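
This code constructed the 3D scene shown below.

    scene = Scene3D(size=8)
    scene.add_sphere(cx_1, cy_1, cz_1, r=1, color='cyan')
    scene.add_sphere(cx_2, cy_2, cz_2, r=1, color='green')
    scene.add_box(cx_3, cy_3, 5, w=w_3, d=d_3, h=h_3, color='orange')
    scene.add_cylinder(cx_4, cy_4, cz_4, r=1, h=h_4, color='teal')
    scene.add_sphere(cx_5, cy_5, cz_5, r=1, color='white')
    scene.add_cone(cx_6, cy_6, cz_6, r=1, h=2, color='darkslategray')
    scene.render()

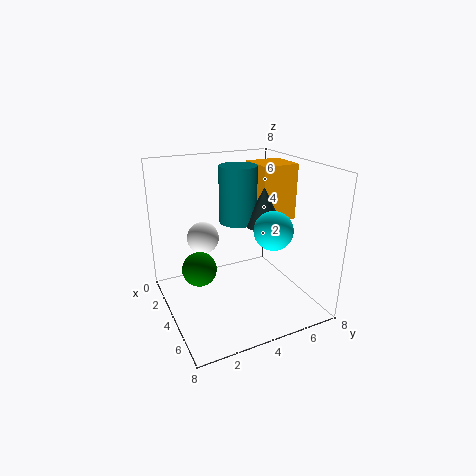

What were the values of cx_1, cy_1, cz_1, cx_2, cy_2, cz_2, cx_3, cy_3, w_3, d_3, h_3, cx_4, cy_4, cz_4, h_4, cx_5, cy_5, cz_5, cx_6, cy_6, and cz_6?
cx_1 = 6, cy_1 = 5, cz_1 = 5, cx_2 = 3, cy_2 = 2, cz_2 = 2, cx_3 = 3, cy_3 = 5, w_3 = 2, d_3 = 2, h_3 = 3, cx_4 = 4, cy_4 = 4, cz_4 = 5, h_4 = 3, cx_5 = 1, cy_5 = 3, cz_5 = 3, cx_6 = 5, cy_6 = 5, cz_6 = 5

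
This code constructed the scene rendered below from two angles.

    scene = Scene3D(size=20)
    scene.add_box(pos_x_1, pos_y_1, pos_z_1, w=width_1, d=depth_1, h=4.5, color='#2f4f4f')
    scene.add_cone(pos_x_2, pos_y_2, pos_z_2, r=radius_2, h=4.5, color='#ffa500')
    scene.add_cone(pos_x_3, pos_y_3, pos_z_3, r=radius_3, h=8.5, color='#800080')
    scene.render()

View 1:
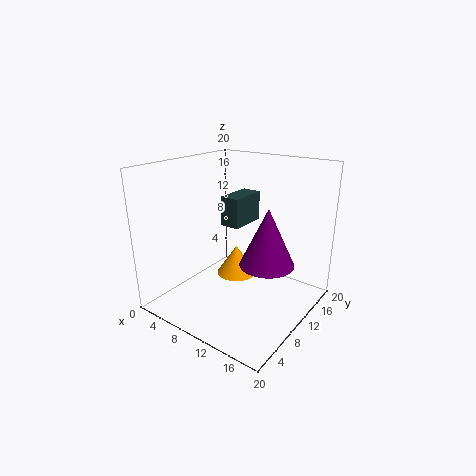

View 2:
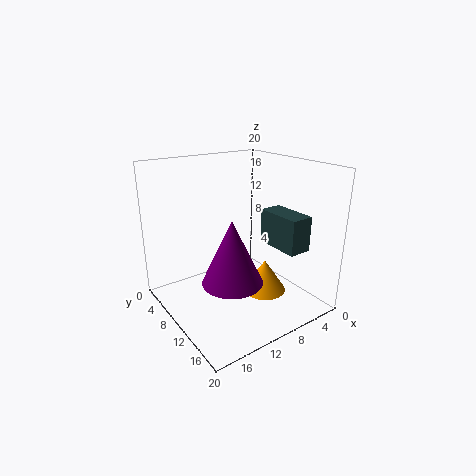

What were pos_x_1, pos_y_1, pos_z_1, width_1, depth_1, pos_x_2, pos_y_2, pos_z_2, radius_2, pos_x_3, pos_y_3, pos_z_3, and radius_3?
pos_x_1 = 5, pos_y_1 = 12.5, pos_z_1 = 10, width_1 = 3, depth_1 = 6, pos_x_2 = 7.5, pos_y_2 = 13, pos_z_2 = 2.5, radius_2 = 3, pos_x_3 = 13, pos_y_3 = 13, pos_z_3 = 5.5, radius_3 = 4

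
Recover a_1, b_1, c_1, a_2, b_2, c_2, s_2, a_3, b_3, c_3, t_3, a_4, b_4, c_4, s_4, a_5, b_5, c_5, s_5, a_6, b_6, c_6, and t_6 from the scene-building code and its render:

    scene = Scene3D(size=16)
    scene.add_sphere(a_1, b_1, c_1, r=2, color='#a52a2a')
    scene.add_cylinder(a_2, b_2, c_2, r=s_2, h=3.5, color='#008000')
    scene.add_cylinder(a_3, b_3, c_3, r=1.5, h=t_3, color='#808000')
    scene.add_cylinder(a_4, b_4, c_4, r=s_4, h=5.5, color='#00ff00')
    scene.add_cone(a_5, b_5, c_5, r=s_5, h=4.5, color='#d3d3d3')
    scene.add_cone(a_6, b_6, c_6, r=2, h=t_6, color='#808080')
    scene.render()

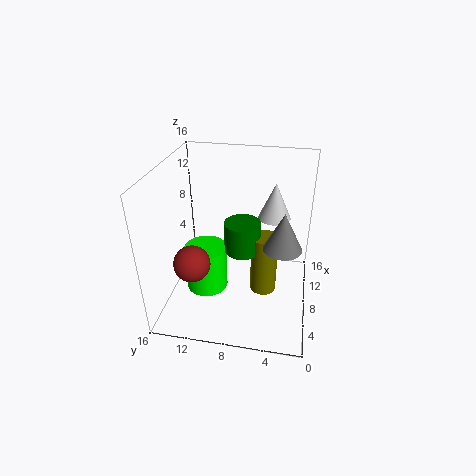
a_1 = 5, b_1 = 12.5, c_1 = 6, a_2 = 8, b_2 = 7.5, c_2 = 6.5, s_2 = 2, a_3 = 8, b_3 = 5, c_3 = 1.5, t_3 = 7, a_4 = 8.5, b_4 = 12, c_4 = 0.5, s_4 = 2.5, a_5 = 13.5, b_5 = 4.5, c_5 = 8, s_5 = 2, a_6 = 6, b_6 = 3, c_6 = 8.5, t_6 = 4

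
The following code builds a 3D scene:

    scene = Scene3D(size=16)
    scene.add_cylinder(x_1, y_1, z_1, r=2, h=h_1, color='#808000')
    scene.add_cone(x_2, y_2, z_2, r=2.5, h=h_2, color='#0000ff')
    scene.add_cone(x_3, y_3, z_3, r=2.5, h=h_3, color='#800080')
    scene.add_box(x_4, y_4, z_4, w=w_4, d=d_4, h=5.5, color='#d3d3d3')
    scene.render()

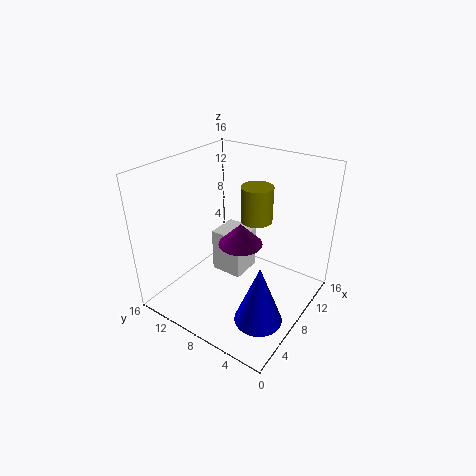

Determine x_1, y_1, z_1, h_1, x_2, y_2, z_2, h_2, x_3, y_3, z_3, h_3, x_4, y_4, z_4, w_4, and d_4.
x_1 = 13.5; y_1 = 9; z_1 = 7.5; h_1 = 4.5; x_2 = 4.5; y_2 = 3; z_2 = 1.5; h_2 = 6.5; x_3 = 8.5; y_3 = 8; z_3 = 7; h_3 = 2.5; x_4 = 9.5; y_4 = 9; z_4 = 1; w_4 = 4; d_4 = 4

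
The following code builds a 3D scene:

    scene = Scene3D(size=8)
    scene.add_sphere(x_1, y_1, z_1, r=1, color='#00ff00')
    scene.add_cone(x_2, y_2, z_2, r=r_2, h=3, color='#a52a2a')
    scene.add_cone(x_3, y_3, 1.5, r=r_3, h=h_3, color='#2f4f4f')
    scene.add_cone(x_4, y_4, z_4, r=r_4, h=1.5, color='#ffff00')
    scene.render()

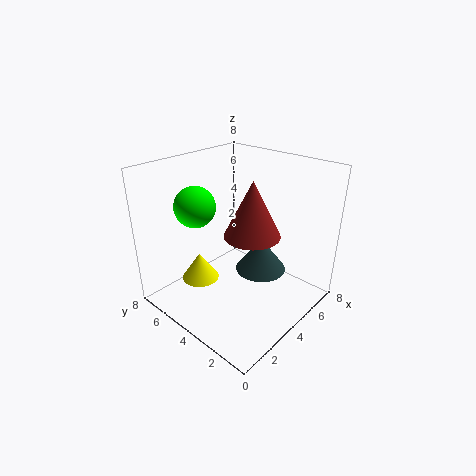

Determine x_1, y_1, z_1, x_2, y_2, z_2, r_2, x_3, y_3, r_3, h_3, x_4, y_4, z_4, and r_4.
x_1 = 1.5; y_1 = 4.5; z_1 = 6.5; x_2 = 4; y_2 = 3; z_2 = 4.5; r_2 = 1.5; x_3 = 5.5; y_3 = 3.5; r_3 = 1.5; h_3 = 2; x_4 = 2; y_4 = 5; z_4 = 2; r_4 = 1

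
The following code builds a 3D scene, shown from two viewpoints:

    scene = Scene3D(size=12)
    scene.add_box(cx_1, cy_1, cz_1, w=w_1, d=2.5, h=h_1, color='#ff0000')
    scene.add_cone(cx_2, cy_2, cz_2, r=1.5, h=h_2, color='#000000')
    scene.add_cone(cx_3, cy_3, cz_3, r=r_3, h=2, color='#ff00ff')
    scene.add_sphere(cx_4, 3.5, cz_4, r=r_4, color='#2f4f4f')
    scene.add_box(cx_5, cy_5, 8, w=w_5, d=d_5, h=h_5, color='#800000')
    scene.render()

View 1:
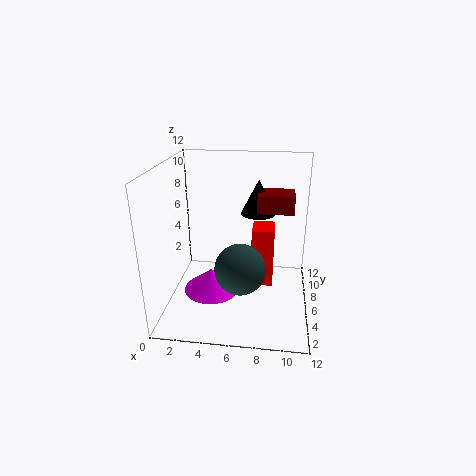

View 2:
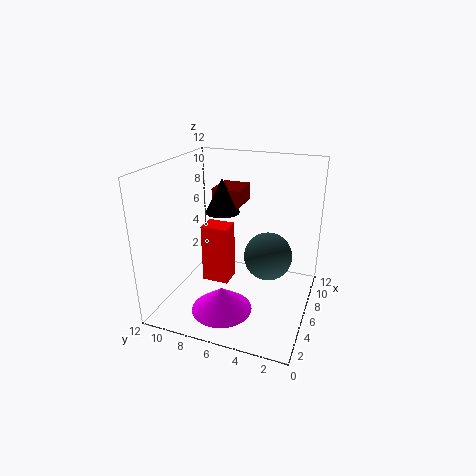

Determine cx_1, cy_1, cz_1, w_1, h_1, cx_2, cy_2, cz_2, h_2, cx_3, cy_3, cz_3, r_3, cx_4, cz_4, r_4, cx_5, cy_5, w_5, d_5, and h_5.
cx_1 = 7; cy_1 = 7.5; cz_1 = 0.5; w_1 = 2; h_1 = 5.5; cx_2 = 7.5; cy_2 = 8; cz_2 = 7.5; h_2 = 3; cx_3 = 3.5; cy_3 = 6.5; cz_3 = 0.5; r_3 = 2.5; cx_4 = 6.5; cz_4 = 4.5; r_4 = 2; cx_5 = 7.5; cy_5 = 6.5; w_5 = 3; d_5 = 2.5; h_5 = 1.5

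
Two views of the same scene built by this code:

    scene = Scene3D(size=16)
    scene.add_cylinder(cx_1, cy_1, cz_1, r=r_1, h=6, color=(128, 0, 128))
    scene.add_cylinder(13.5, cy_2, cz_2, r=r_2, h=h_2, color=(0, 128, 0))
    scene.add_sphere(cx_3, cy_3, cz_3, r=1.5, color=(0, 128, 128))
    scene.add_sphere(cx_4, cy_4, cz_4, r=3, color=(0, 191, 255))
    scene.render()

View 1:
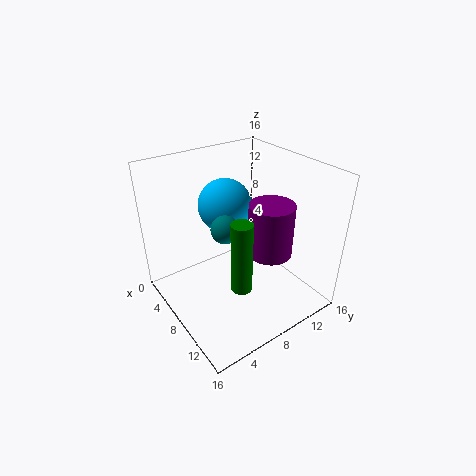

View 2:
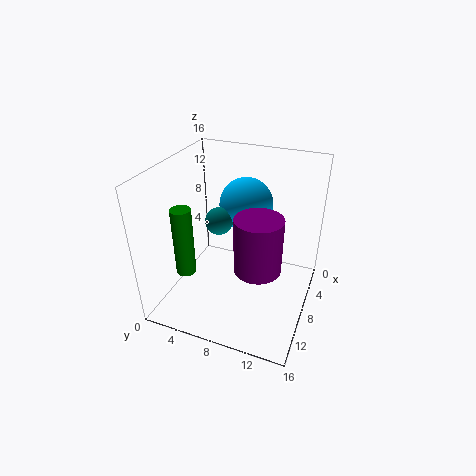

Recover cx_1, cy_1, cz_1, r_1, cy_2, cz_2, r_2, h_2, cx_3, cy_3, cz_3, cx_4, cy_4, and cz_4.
cx_1 = 10; cy_1 = 11; cz_1 = 6; r_1 = 2.5; cy_2 = 4.5; cz_2 = 6.5; r_2 = 1; h_2 = 7; cx_3 = 8.5; cy_3 = 6; cz_3 = 10; cx_4 = 5.5; cy_4 = 8; cz_4 = 11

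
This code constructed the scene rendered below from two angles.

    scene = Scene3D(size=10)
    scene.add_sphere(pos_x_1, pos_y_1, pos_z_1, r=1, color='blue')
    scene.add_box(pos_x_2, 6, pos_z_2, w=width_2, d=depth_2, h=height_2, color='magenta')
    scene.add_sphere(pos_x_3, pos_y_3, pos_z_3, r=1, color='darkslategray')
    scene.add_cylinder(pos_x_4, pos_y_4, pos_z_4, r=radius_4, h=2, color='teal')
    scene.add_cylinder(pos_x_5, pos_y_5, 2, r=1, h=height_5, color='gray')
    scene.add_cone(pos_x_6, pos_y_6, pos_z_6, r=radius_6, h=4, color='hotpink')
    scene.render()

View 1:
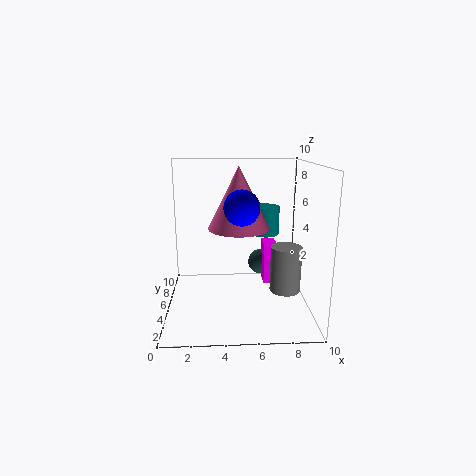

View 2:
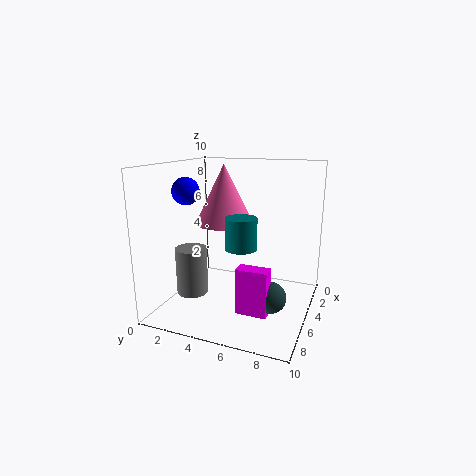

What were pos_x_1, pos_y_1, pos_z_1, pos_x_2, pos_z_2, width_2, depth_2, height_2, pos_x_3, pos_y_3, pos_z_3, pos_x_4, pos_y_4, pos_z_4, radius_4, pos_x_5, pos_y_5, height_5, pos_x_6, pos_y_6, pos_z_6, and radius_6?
pos_x_1 = 5; pos_y_1 = 1; pos_z_1 = 8; pos_x_2 = 7; pos_z_2 = 1; width_2 = 1; depth_2 = 2; height_2 = 3; pos_x_3 = 7; pos_y_3 = 8; pos_z_3 = 2; pos_x_4 = 7; pos_y_4 = 6; pos_z_4 = 5; radius_4 = 1; pos_x_5 = 8; pos_y_5 = 3; height_5 = 3; pos_x_6 = 5; pos_y_6 = 4; pos_z_6 = 6; radius_6 = 2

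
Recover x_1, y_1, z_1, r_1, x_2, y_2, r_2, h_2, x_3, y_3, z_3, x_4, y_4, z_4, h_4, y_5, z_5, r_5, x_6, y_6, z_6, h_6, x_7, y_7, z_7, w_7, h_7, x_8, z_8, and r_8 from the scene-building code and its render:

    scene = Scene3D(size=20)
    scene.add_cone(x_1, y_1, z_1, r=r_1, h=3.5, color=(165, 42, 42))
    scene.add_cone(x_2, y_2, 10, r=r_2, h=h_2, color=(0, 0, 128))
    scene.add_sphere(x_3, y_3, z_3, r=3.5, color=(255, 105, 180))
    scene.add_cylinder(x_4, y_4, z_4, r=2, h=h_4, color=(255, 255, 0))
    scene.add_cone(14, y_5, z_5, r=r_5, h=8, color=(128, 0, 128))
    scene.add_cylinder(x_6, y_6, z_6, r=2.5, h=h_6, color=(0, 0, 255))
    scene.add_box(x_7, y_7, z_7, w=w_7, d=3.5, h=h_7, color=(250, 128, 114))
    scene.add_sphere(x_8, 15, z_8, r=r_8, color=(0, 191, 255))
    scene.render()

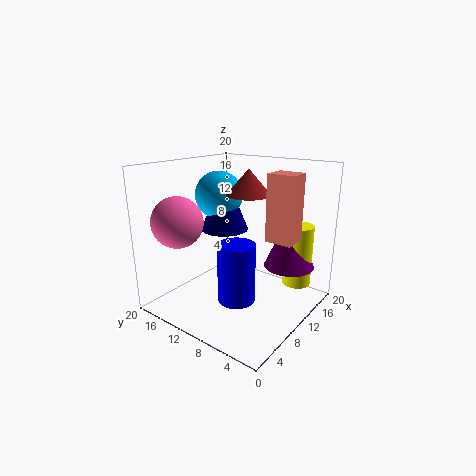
x_1 = 11
y_1 = 9
z_1 = 16
r_1 = 3
x_2 = 12
y_2 = 14
r_2 = 3.5
h_2 = 8.5
x_3 = 4.5
y_3 = 16
z_3 = 12.5
x_4 = 14.5
y_4 = 3
z_4 = 3.5
h_4 = 8.5
y_5 = 4
z_5 = 6
r_5 = 3.5
x_6 = 7
y_6 = 8
z_6 = 2.5
h_6 = 8
x_7 = 9
y_7 = 1.5
z_7 = 11
w_7 = 3
h_7 = 8.5
x_8 = 12
z_8 = 15
r_8 = 3.5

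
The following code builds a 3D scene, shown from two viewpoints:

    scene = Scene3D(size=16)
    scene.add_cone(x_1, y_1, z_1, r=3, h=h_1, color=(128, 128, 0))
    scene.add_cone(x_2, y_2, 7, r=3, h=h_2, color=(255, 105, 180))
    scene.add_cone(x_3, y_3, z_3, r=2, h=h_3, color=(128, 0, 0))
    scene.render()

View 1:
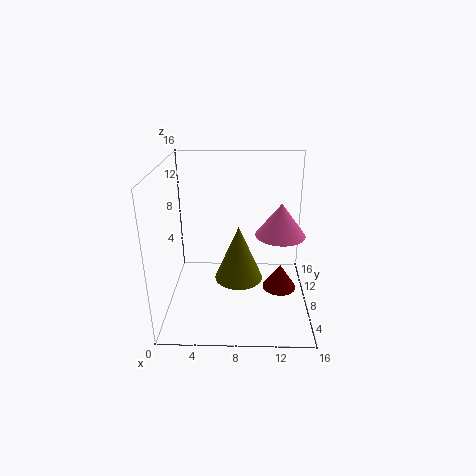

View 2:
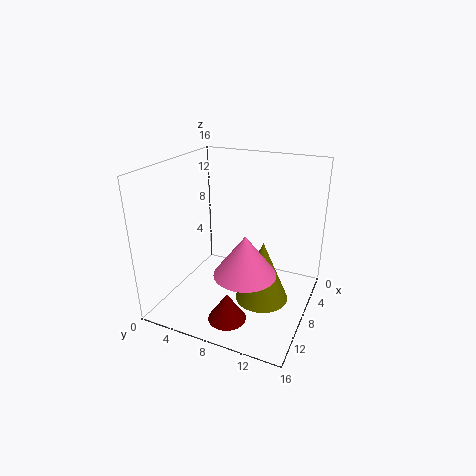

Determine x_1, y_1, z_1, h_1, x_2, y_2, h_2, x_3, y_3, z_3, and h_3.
x_1 = 8, y_1 = 11, z_1 = 1, h_1 = 7, x_2 = 13, y_2 = 11, h_2 = 4, x_3 = 13, y_3 = 9, z_3 = 1, h_3 = 3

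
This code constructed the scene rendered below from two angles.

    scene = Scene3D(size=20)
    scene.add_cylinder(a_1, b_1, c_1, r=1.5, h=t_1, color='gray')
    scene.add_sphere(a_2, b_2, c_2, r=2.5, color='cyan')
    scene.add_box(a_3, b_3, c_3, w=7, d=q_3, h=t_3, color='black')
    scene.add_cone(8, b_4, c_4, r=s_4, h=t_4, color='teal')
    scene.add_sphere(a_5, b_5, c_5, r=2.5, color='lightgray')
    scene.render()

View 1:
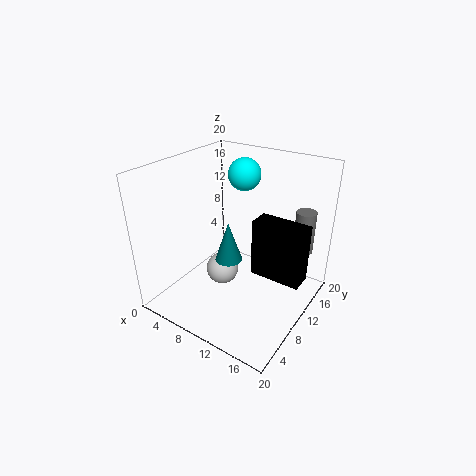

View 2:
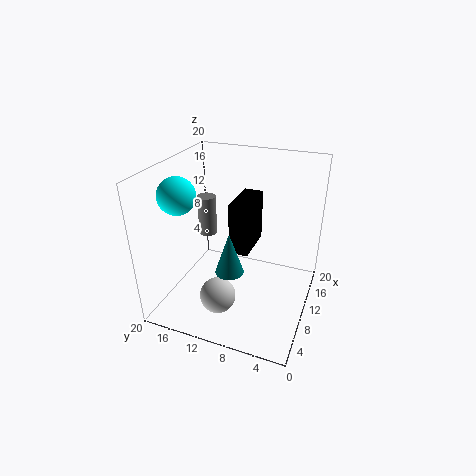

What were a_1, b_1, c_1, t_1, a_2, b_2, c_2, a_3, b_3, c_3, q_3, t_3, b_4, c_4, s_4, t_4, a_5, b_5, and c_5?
a_1 = 16.5; b_1 = 18; c_1 = 6; t_1 = 6.5; a_2 = 6.5; b_2 = 17; c_2 = 16.5; a_3 = 12.5; b_3 = 9.5; c_3 = 5.5; q_3 = 3; t_3 = 8; b_4 = 10.5; c_4 = 5.5; s_4 = 2; t_4 = 6; a_5 = 6; b_5 = 11.5; c_5 = 2.5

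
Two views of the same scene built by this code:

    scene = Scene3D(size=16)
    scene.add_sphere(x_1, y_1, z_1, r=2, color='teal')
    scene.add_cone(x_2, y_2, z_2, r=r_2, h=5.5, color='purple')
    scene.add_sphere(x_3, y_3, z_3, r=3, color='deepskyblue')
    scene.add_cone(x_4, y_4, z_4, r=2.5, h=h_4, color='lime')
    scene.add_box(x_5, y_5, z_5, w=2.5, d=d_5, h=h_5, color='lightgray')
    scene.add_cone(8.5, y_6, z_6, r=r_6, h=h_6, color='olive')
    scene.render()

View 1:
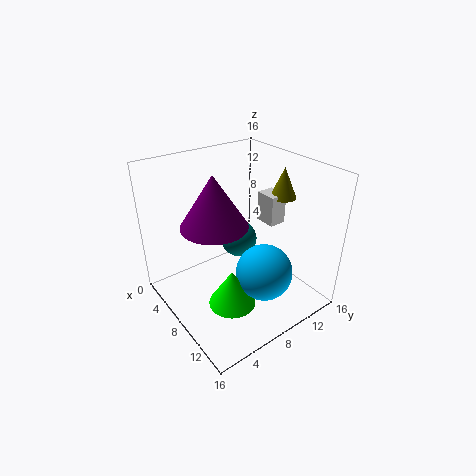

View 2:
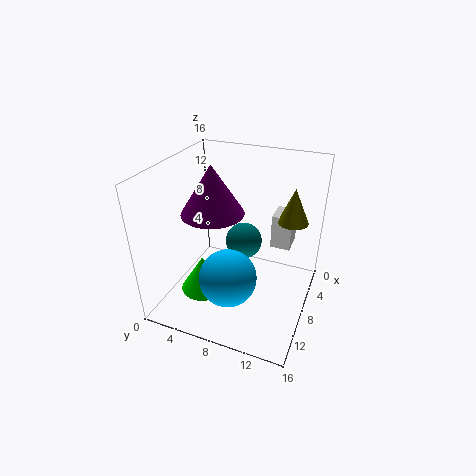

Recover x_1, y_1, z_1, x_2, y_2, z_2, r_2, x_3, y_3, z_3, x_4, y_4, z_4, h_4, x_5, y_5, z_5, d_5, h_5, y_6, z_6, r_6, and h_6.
x_1 = 7.5; y_1 = 8.5; z_1 = 7.5; x_2 = 8; y_2 = 5; z_2 = 10.5; r_2 = 3.5; x_3 = 12; y_3 = 8.5; z_3 = 5.5; x_4 = 11; y_4 = 5; z_4 = 2.5; h_4 = 4; x_5 = 6.5; y_5 = 12; z_5 = 8.5; d_5 = 2; h_5 = 3.5; y_6 = 14; z_6 = 11.5; r_6 = 1.5; h_6 = 3.5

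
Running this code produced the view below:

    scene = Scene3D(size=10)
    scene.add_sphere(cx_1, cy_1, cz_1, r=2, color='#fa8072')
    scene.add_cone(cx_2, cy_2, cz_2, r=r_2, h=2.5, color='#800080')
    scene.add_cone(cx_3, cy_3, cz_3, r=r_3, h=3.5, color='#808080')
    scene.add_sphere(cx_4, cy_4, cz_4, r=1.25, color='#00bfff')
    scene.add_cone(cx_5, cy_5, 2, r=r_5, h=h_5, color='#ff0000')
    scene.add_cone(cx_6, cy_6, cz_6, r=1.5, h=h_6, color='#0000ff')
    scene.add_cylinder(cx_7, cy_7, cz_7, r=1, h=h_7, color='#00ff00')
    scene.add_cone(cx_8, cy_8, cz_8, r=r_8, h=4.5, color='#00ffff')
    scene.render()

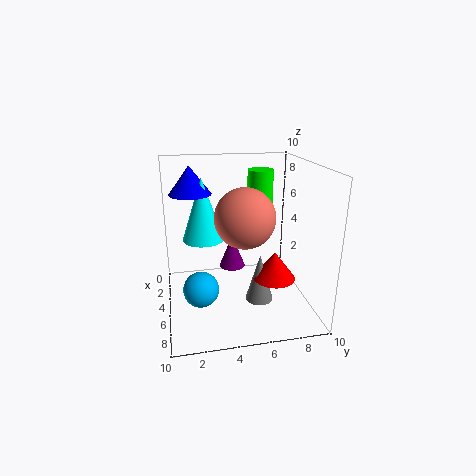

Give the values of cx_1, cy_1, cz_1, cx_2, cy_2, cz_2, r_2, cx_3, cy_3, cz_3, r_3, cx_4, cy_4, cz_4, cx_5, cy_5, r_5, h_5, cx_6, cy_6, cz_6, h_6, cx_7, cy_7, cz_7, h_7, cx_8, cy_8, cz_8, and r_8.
cx_1 = 6
cy_1 = 5.25
cz_1 = 6.75
cx_2 = 2.75
cy_2 = 5
cz_2 = 1.75
r_2 = 1
cx_3 = 5.5
cy_3 = 6.5
cz_3 = 0.25
r_3 = 1
cx_4 = 5.5
cy_4 = 2.25
cz_4 = 1.5
cx_5 = 5.75
cy_5 = 7.5
r_5 = 1.5
h_5 = 2
cx_6 = 3
cy_6 = 2
cz_6 = 7.75
h_6 = 2
cx_7 = 1.5
cy_7 = 7.5
cz_7 = 5.75
h_7 = 3.25
cx_8 = 3.5
cy_8 = 2.75
cz_8 = 4.5
r_8 = 1.5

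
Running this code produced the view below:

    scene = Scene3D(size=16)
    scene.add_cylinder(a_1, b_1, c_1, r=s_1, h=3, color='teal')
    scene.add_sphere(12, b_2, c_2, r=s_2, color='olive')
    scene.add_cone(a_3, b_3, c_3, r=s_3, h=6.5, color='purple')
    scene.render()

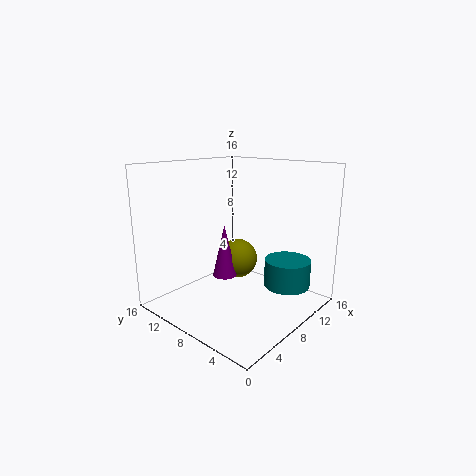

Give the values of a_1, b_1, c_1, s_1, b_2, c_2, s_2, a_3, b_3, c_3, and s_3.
a_1 = 10.5
b_1 = 3
c_1 = 3
s_1 = 2.5
b_2 = 11.5
c_2 = 3.5
s_2 = 2.5
a_3 = 9.5
b_3 = 11.5
c_3 = 2
s_3 = 1.5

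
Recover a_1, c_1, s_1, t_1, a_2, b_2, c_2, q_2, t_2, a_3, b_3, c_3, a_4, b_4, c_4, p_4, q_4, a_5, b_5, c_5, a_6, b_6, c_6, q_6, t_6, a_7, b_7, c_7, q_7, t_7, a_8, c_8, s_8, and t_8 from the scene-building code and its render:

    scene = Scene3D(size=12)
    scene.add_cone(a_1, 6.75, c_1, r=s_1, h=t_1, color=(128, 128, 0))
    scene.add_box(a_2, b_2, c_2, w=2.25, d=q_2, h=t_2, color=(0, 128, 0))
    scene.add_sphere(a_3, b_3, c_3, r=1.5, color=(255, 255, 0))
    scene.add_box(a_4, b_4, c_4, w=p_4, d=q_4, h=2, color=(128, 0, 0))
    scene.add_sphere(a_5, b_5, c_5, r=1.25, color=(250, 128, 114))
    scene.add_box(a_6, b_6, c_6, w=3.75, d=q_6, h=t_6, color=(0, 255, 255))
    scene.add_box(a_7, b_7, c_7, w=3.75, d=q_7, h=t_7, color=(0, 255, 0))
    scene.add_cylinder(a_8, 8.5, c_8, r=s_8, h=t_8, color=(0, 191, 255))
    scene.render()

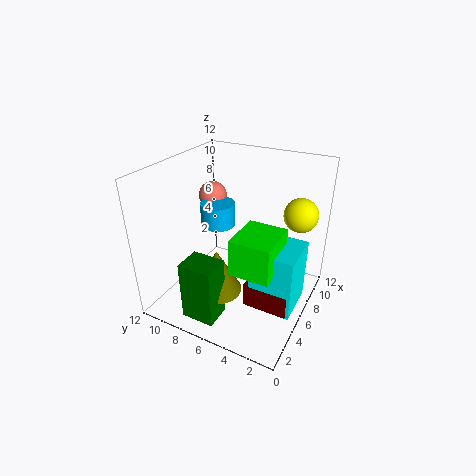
a_1 = 3.75
c_1 = 2
s_1 = 2
t_1 = 3.75
a_2 = 1
b_2 = 5.75
c_2 = 0.5
q_2 = 2.75
t_2 = 5
a_3 = 10
b_3 = 2
c_3 = 7.25
a_4 = 4
b_4 = 0.75
c_4 = 1
p_4 = 3
q_4 = 3.75
a_5 = 8.25
b_5 = 9.75
c_5 = 8.25
a_6 = 4
b_6 = 0.5
c_6 = 1
q_6 = 3.5
t_6 = 5.25
a_7 = 3
b_7 = 2
c_7 = 4.5
q_7 = 3.25
t_7 = 3
a_8 = 7
c_8 = 6.25
s_8 = 1.5
t_8 = 2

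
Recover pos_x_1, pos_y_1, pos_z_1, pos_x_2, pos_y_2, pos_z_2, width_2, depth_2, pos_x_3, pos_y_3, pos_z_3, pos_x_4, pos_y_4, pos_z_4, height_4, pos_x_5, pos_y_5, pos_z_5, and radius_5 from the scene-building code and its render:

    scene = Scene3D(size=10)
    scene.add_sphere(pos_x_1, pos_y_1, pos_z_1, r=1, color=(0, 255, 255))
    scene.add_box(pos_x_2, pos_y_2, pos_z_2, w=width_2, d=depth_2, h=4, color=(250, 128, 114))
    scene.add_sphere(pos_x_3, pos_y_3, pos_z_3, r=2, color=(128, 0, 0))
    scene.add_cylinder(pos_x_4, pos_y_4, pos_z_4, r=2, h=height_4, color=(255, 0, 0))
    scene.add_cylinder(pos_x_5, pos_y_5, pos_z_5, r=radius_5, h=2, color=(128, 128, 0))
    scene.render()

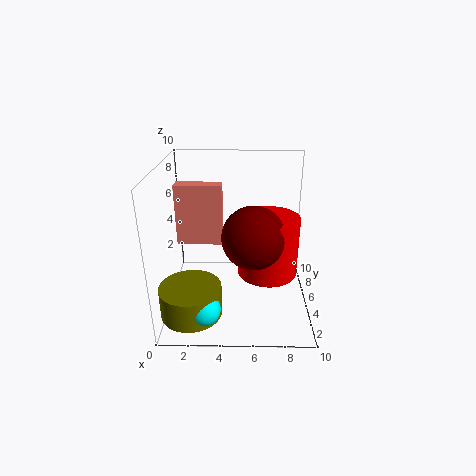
pos_x_1 = 3
pos_y_1 = 1
pos_z_1 = 2
pos_x_2 = 1
pos_y_2 = 4
pos_z_2 = 5
width_2 = 3
depth_2 = 1
pos_x_3 = 6
pos_y_3 = 3
pos_z_3 = 6
pos_x_4 = 7
pos_y_4 = 4
pos_z_4 = 3
height_4 = 4
pos_x_5 = 2
pos_y_5 = 2
pos_z_5 = 1
radius_5 = 2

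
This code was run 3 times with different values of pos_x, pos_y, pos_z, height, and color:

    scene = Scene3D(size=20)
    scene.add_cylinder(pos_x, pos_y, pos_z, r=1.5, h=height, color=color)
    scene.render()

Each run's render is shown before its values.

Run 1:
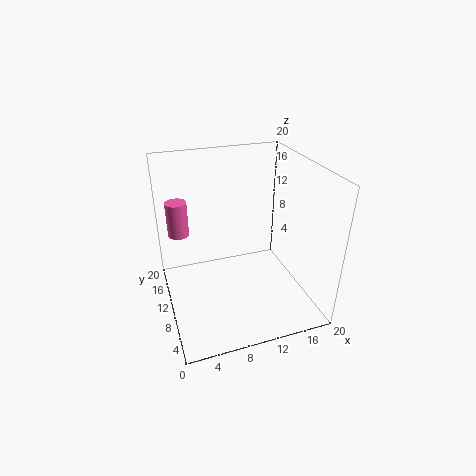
pos_x = 2.5, pos_y = 14.5, pos_z = 9.5, height = 5, color = 'hotpink'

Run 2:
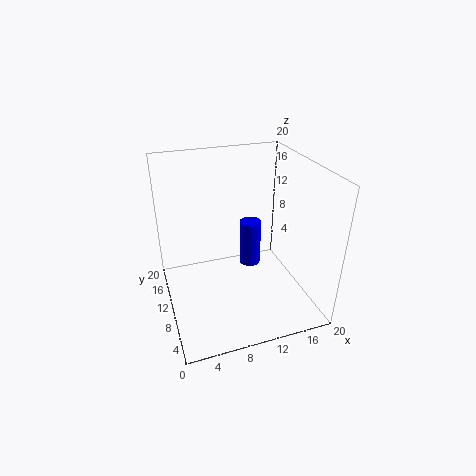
pos_x = 12, pos_y = 10.5, pos_z = 5.5, height = 6.5, color = 'blue'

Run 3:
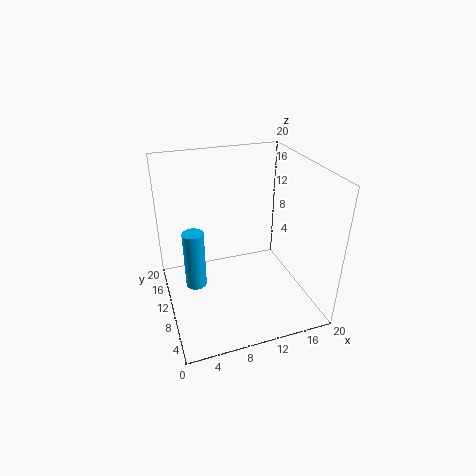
pos_x = 4, pos_y = 11.5, pos_z = 2.5, height = 8.5, color = 'deepskyblue'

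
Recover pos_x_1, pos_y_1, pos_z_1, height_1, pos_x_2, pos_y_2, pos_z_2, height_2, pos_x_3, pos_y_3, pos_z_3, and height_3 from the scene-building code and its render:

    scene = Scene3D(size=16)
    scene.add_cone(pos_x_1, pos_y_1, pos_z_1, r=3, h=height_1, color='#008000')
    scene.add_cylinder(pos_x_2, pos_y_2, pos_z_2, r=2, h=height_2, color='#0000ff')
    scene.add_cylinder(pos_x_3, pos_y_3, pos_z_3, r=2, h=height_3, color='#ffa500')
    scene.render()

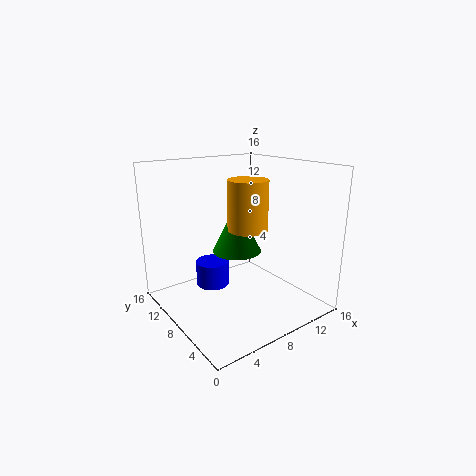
pos_x_1 = 10; pos_y_1 = 11; pos_z_1 = 5; height_1 = 6; pos_x_2 = 7; pos_y_2 = 12; pos_z_2 = 1; height_2 = 3; pos_x_3 = 7; pos_y_3 = 5; pos_z_3 = 10; height_3 = 5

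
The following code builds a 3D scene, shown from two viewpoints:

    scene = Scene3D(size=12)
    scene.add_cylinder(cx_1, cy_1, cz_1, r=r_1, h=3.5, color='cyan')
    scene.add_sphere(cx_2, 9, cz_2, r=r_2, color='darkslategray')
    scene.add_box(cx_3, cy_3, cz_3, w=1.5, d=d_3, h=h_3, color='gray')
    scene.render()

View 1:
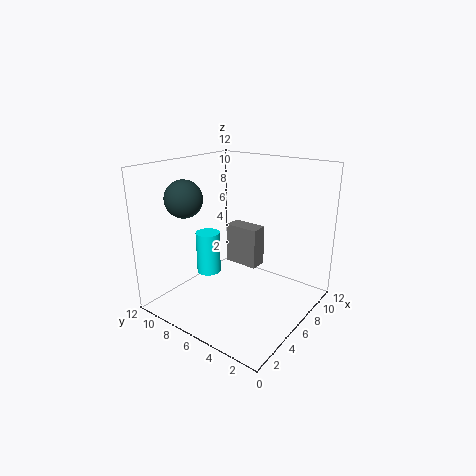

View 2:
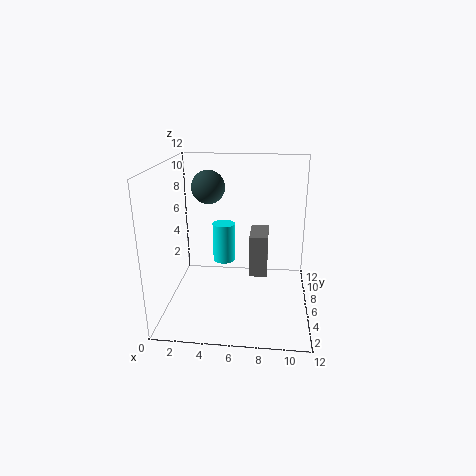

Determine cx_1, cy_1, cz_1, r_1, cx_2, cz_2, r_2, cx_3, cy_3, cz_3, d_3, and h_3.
cx_1 = 4.5; cy_1 = 8; cz_1 = 3; r_1 = 1; cx_2 = 3; cz_2 = 9.5; r_2 = 1.5; cx_3 = 7; cy_3 = 5; cz_3 = 3; d_3 = 3; h_3 = 3.5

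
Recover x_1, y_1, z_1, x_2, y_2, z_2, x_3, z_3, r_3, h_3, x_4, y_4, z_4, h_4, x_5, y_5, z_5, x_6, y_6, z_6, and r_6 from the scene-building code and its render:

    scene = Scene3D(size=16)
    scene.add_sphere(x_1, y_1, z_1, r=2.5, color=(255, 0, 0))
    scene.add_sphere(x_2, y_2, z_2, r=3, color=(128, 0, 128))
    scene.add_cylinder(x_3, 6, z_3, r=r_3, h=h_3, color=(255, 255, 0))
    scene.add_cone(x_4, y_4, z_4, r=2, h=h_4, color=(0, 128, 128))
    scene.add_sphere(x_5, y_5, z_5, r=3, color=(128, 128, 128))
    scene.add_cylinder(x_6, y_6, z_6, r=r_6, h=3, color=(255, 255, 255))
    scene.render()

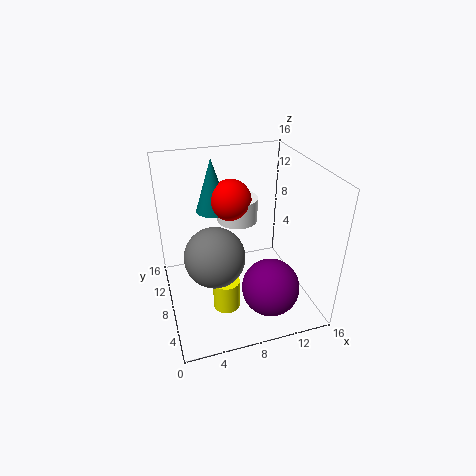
x_1 = 8.5; y_1 = 12.5; z_1 = 10.5; x_2 = 10; y_2 = 3; z_2 = 4.5; x_3 = 6; z_3 = 0.5; r_3 = 1.5; h_3 = 3.5; x_4 = 6.5; y_4 = 13.5; z_4 = 9; h_4 = 6.5; x_5 = 4.5; y_5 = 4.5; z_5 = 8.5; x_6 = 9.5; y_6 = 13; z_6 = 7.5; r_6 = 2.5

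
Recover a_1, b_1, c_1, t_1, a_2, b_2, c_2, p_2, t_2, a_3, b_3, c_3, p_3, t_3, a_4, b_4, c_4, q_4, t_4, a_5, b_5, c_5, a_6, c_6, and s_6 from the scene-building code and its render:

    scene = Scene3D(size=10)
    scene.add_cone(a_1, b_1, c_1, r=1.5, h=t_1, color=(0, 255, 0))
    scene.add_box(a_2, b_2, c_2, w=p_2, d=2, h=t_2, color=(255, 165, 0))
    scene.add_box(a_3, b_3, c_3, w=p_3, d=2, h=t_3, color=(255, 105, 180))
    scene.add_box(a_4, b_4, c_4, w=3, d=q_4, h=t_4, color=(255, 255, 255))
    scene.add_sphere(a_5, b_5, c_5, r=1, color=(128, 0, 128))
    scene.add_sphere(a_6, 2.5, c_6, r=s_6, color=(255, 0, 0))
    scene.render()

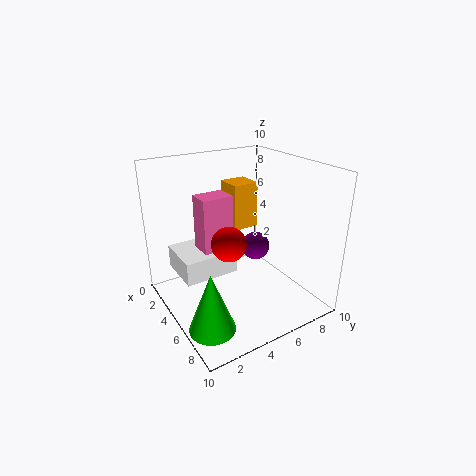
a_1 = 7.5; b_1 = 1.5; c_1 = 0.5; t_1 = 4; a_2 = 1; b_2 = 6; c_2 = 4.5; p_2 = 2; t_2 = 3.5; a_3 = 4.5; b_3 = 2; c_3 = 5; p_3 = 1.5; t_3 = 3.5; a_4 = 3.5; b_4 = 0.5; c_4 = 3.5; q_4 = 3.5; t_4 = 1.5; a_5 = 5; b_5 = 6.5; c_5 = 4; a_6 = 8; c_6 = 6.5; s_6 = 1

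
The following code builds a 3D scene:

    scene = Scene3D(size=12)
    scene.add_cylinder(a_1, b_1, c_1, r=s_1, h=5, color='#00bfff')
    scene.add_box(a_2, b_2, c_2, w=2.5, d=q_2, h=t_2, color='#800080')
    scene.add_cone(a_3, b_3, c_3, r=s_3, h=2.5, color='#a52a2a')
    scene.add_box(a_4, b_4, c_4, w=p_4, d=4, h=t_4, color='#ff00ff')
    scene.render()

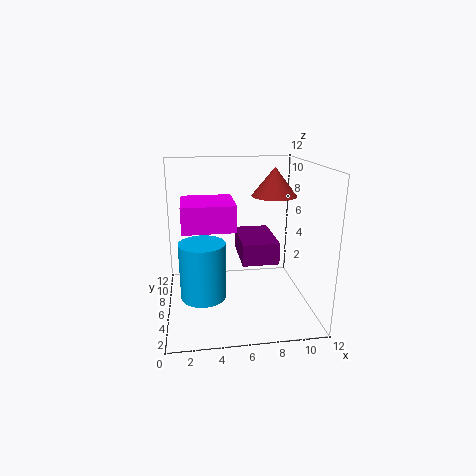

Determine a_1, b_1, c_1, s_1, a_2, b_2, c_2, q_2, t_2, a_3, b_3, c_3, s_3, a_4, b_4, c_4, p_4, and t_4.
a_1 = 3; b_1 = 6.5; c_1 = 0.5; s_1 = 2; a_2 = 5.5; b_2 = 0.5; c_2 = 6; q_2 = 4; t_2 = 1.5; a_3 = 9.5; b_3 = 8; c_3 = 9; s_3 = 2; a_4 = 1.5; b_4 = 3; c_4 = 7.5; p_4 = 4; t_4 = 2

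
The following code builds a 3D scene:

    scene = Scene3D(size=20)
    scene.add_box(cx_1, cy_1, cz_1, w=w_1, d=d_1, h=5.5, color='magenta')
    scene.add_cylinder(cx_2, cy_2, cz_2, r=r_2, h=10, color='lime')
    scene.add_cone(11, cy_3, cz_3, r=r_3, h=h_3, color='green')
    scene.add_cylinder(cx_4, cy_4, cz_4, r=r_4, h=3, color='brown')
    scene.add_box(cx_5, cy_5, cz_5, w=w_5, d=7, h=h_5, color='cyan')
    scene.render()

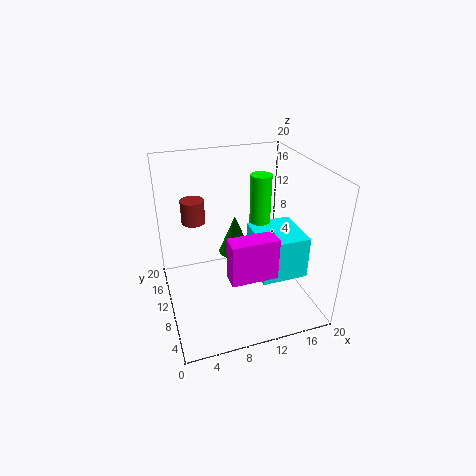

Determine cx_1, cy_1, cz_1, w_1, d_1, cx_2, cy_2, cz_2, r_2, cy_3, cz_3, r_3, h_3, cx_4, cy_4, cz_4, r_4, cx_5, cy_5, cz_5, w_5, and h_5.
cx_1 = 7
cy_1 = 3
cz_1 = 7.5
w_1 = 6
d_1 = 2.5
cx_2 = 14
cy_2 = 12
cz_2 = 8
r_2 = 1.5
cy_3 = 14.5
cz_3 = 5
r_3 = 2.5
h_3 = 6
cx_4 = 4
cy_4 = 10
cz_4 = 13.5
r_4 = 1.5
cx_5 = 12
cy_5 = 5
cz_5 = 5
w_5 = 6.5
h_5 = 6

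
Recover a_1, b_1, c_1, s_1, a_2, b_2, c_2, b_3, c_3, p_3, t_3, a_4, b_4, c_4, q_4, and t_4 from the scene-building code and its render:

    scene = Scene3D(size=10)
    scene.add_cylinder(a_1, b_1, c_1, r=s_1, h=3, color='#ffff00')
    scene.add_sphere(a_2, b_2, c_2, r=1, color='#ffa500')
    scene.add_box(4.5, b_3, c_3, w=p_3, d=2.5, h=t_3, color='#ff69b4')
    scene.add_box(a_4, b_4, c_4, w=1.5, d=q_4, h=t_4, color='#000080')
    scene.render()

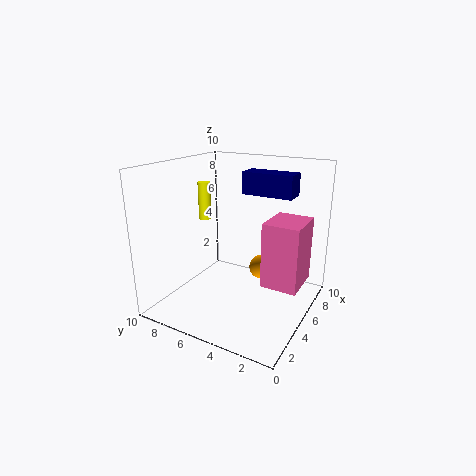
a_1 = 7.5, b_1 = 9.5, c_1 = 5, s_1 = 0.5, a_2 = 9, b_2 = 5, c_2 = 1, b_3 = 0.5, c_3 = 2, p_3 = 3, t_3 = 4.5, a_4 = 5.5, b_4 = 1.5, c_4 = 8, q_4 = 3.5, t_4 = 1.5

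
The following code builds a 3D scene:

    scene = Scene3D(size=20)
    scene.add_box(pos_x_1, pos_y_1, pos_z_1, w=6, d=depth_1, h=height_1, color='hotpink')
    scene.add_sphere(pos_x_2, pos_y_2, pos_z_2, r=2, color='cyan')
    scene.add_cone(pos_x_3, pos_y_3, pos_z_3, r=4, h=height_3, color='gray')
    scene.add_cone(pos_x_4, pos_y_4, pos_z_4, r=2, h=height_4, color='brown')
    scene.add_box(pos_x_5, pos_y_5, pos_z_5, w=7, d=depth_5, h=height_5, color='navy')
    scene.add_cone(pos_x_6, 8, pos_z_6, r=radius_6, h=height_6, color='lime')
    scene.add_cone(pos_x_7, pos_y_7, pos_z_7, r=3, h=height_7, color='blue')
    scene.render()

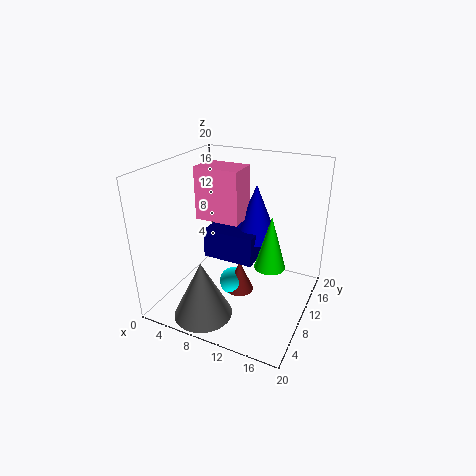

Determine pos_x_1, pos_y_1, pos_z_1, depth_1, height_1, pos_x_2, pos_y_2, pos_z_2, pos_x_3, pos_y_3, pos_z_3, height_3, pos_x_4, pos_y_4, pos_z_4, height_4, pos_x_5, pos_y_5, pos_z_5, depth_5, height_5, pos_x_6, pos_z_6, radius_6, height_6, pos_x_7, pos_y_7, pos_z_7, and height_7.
pos_x_1 = 5
pos_y_1 = 7.5
pos_z_1 = 13
depth_1 = 4
height_1 = 7
pos_x_2 = 9.5
pos_y_2 = 9.5
pos_z_2 = 3
pos_x_3 = 7.5
pos_y_3 = 4
pos_z_3 = 0.5
height_3 = 8
pos_x_4 = 10.5
pos_y_4 = 9.5
pos_z_4 = 2
height_4 = 4.5
pos_x_5 = 6
pos_y_5 = 7.5
pos_z_5 = 7.5
depth_5 = 4
height_5 = 4
pos_x_6 = 15.5
pos_z_6 = 8
radius_6 = 2
height_6 = 7
pos_x_7 = 12
pos_y_7 = 11.5
pos_z_7 = 10
height_7 = 7.5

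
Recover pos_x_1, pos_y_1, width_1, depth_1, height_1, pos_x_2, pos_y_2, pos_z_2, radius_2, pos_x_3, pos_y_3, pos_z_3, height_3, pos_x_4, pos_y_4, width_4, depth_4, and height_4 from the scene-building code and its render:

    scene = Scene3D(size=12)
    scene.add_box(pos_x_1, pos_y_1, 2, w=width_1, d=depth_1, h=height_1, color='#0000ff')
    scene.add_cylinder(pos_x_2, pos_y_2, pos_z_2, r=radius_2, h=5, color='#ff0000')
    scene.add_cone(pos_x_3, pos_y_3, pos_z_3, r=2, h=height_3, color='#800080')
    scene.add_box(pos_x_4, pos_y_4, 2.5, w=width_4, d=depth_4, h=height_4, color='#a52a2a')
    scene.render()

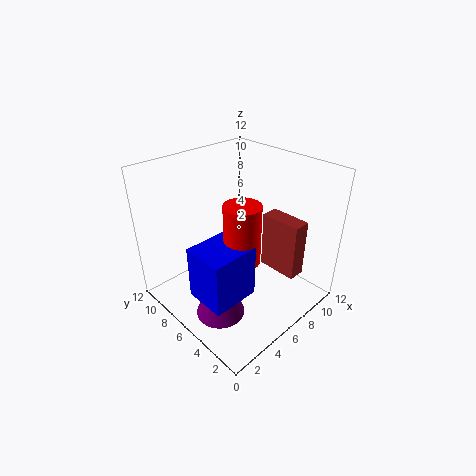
pos_x_1 = 1.5; pos_y_1 = 3.5; width_1 = 4; depth_1 = 3.5; height_1 = 4.5; pos_x_2 = 5.5; pos_y_2 = 5; pos_z_2 = 4.5; radius_2 = 1.5; pos_x_3 = 3; pos_y_3 = 5; pos_z_3 = 0.5; height_3 = 5; pos_x_4 = 8.5; pos_y_4 = 2; width_4 = 1.5; depth_4 = 3.5; height_4 = 5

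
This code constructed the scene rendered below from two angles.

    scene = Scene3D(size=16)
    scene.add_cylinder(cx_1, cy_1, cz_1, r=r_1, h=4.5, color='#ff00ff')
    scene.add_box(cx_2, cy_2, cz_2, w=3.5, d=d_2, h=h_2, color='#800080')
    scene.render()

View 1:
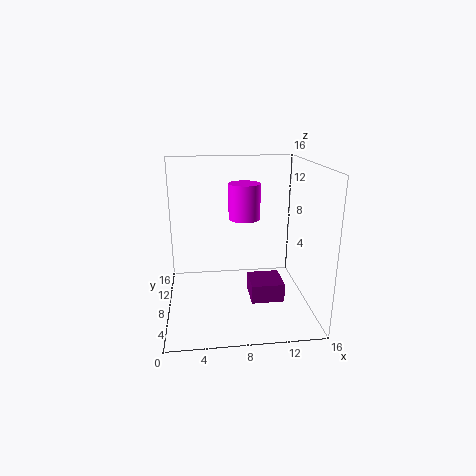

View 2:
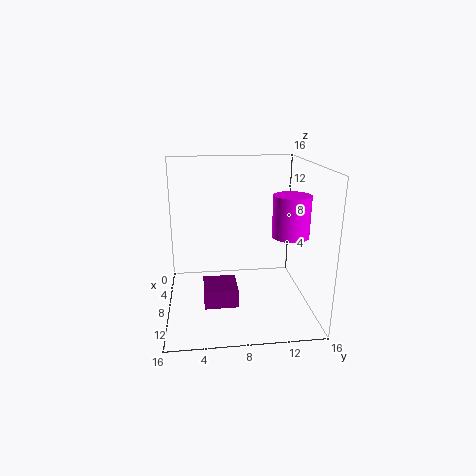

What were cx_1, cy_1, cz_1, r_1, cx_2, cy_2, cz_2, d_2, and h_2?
cx_1 = 9.5, cy_1 = 13.5, cz_1 = 8.5, r_1 = 2, cx_2 = 9, cy_2 = 4, cz_2 = 2, d_2 = 3.5, h_2 = 2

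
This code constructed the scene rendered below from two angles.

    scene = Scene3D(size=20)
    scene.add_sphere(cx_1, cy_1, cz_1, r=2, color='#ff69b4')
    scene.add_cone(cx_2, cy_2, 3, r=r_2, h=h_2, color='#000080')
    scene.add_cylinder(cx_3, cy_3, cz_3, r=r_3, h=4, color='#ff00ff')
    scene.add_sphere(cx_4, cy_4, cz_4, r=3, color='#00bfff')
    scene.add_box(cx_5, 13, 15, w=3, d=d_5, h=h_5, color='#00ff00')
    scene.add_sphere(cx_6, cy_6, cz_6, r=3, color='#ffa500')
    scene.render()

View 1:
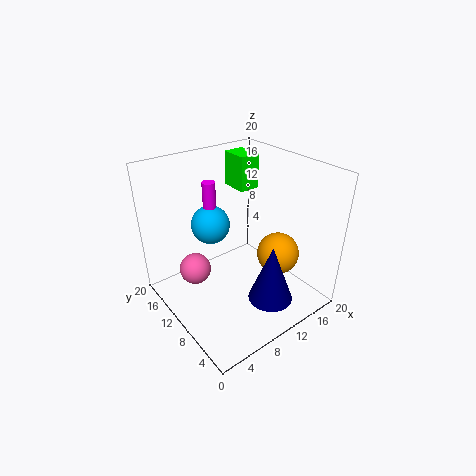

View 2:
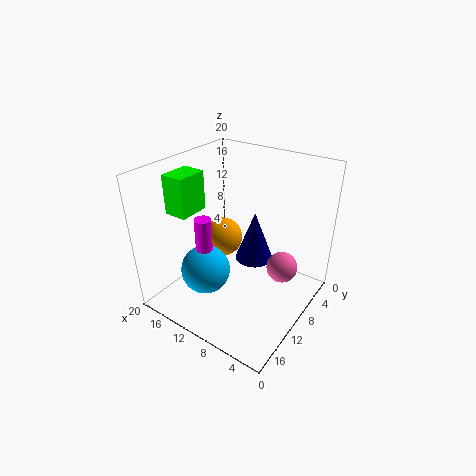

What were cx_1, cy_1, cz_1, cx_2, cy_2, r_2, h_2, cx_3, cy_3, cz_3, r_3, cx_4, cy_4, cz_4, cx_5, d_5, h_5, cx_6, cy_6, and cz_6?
cx_1 = 3
cy_1 = 10
cz_1 = 8
cx_2 = 11
cy_2 = 4
r_2 = 3
h_2 = 8
cx_3 = 10
cy_3 = 17
cz_3 = 12
r_3 = 1
cx_4 = 10
cy_4 = 17
cz_4 = 9
cx_5 = 13
d_5 = 4
h_5 = 5
cx_6 = 15
cy_6 = 7
cz_6 = 7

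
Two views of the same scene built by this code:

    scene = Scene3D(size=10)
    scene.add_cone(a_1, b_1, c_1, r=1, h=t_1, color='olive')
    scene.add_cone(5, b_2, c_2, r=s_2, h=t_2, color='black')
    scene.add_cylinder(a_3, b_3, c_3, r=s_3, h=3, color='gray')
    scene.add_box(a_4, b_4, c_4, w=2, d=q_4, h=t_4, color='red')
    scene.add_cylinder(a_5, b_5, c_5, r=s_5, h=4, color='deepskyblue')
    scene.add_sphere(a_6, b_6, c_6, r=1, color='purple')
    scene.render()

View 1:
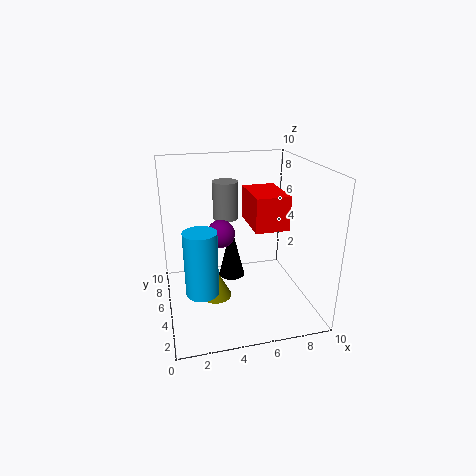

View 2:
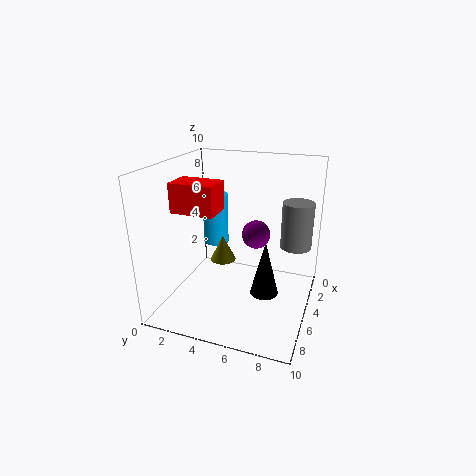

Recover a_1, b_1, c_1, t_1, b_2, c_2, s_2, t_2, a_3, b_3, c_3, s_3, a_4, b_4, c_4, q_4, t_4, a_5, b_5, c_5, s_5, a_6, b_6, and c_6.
a_1 = 3
b_1 = 3
c_1 = 2
t_1 = 2
b_2 = 7
c_2 = 1
s_2 = 1
t_2 = 4
a_3 = 5
b_3 = 9
c_3 = 5
s_3 = 1
a_4 = 5
b_4 = 1
c_4 = 7
q_4 = 3
t_4 = 2
a_5 = 2
b_5 = 2
c_5 = 3
s_5 = 1
a_6 = 4
b_6 = 6
c_6 = 5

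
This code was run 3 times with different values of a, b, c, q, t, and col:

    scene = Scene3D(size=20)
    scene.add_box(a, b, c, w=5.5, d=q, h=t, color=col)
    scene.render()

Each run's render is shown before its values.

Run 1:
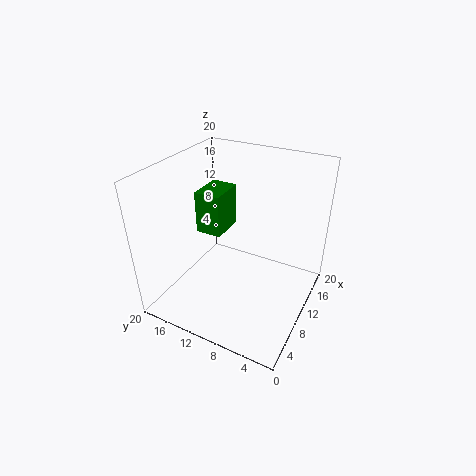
a = 11.5; b = 14; c = 8; q = 4; t = 6.5; col = 'green'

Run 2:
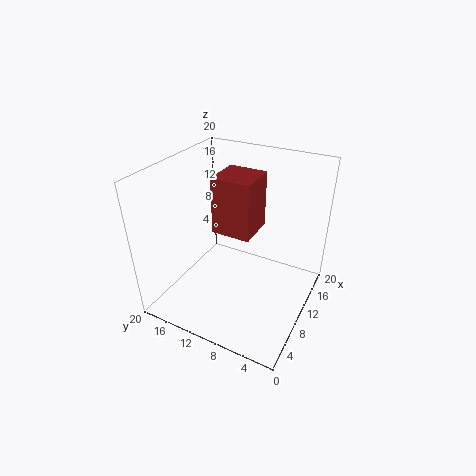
a = 9; b = 8; c = 10.5; q = 5.5; t = 8; col = 'brown'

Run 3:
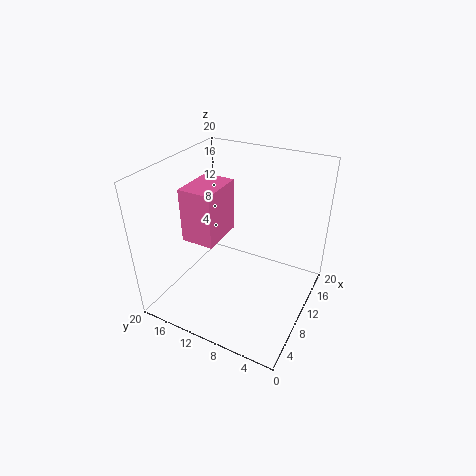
a = 2.5; b = 9.5; c = 13; q = 4; t = 6.5; col = 'hotpink'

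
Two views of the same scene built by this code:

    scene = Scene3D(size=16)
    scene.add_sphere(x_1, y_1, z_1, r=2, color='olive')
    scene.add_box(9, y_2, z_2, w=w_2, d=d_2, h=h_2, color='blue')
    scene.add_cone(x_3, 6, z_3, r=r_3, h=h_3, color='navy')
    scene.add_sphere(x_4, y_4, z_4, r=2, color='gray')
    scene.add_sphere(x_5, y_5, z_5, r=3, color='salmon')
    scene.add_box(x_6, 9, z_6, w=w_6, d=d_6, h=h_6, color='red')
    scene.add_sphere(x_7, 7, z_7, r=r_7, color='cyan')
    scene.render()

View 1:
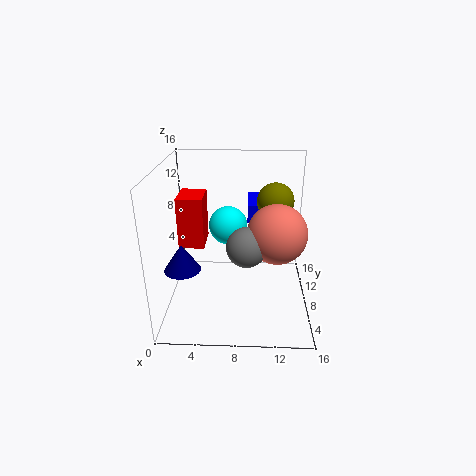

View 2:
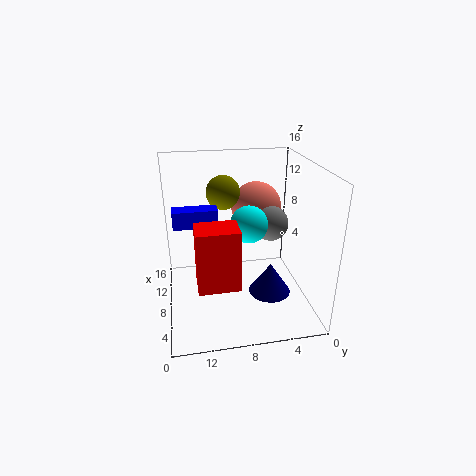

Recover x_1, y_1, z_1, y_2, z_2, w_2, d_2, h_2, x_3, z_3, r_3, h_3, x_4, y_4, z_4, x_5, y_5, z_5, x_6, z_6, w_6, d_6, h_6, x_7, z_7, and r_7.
x_1 = 12, y_1 = 9, z_1 = 12, y_2 = 10, z_2 = 9, w_2 = 2, d_2 = 5, h_2 = 2, x_3 = 2, z_3 = 5, r_3 = 2, h_3 = 3, x_4 = 9, y_4 = 4, z_4 = 9, x_5 = 12, y_5 = 5, z_5 = 10, x_6 = 1, z_6 = 6, w_6 = 3, d_6 = 4, h_6 = 6, x_7 = 7, z_7 = 10, r_7 = 2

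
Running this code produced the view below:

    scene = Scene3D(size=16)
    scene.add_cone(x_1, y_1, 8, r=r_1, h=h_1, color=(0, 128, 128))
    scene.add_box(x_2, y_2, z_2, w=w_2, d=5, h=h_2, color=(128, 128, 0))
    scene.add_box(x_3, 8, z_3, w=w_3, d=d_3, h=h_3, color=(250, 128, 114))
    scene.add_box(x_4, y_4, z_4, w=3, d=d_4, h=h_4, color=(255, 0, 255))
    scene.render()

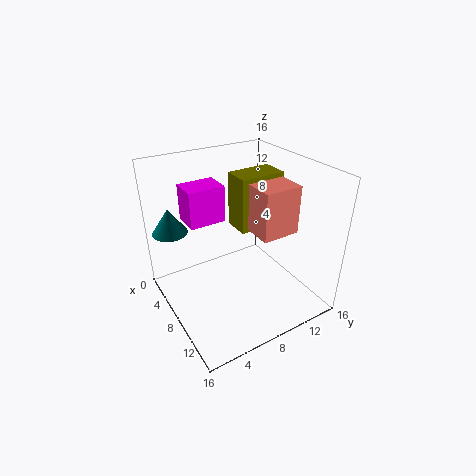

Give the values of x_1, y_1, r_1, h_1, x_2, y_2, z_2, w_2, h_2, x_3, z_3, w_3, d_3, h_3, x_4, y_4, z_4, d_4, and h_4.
x_1 = 3; y_1 = 2; r_1 = 2; h_1 = 3; x_2 = 6; y_2 = 8; z_2 = 9; w_2 = 3; h_2 = 6; x_3 = 10; z_3 = 10; w_3 = 3; d_3 = 4; h_3 = 5; x_4 = 4; y_4 = 3; z_4 = 10; d_4 = 4; h_4 = 4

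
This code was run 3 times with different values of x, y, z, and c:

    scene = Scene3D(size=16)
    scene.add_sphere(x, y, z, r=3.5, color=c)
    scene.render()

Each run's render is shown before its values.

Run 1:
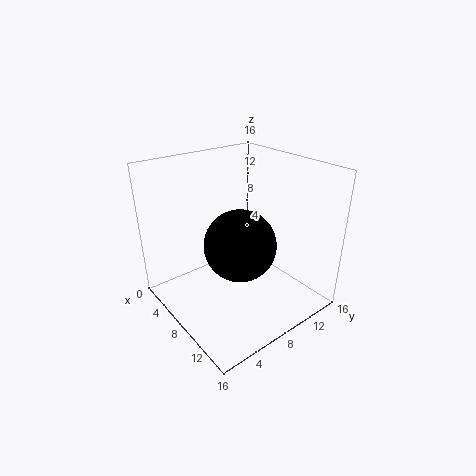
x = 11.5
y = 5.5
z = 9.5
c = 'black'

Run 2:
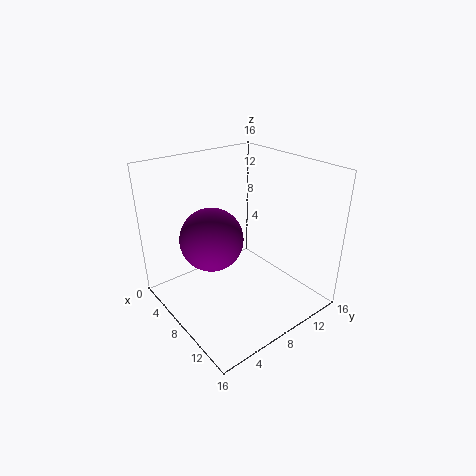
x = 6.5
y = 5.5
z = 8
c = 'purple'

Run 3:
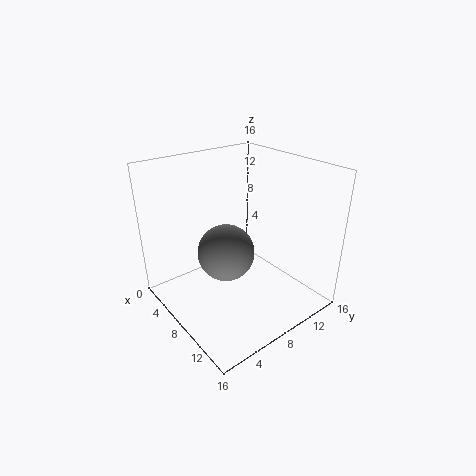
x = 5
y = 8.5
z = 4.5
c = 'gray'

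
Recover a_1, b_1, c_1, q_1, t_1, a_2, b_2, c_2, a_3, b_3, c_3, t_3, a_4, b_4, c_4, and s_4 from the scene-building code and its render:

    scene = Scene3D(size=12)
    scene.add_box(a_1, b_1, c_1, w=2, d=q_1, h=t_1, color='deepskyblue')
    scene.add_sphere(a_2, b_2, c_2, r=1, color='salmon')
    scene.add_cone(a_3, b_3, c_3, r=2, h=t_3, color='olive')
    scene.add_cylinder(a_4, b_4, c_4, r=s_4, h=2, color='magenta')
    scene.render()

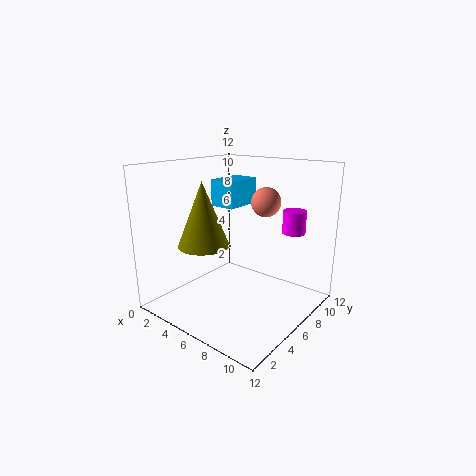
a_1 = 5
b_1 = 4
c_1 = 9
q_1 = 3
t_1 = 2
a_2 = 10
b_2 = 4
c_2 = 10
a_3 = 5
b_3 = 3
c_3 = 6
t_3 = 5
a_4 = 9
b_4 = 10
c_4 = 6
s_4 = 1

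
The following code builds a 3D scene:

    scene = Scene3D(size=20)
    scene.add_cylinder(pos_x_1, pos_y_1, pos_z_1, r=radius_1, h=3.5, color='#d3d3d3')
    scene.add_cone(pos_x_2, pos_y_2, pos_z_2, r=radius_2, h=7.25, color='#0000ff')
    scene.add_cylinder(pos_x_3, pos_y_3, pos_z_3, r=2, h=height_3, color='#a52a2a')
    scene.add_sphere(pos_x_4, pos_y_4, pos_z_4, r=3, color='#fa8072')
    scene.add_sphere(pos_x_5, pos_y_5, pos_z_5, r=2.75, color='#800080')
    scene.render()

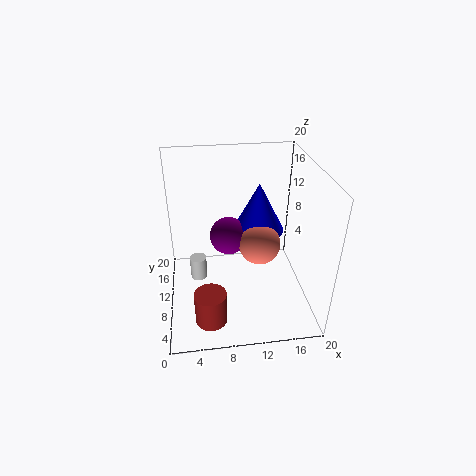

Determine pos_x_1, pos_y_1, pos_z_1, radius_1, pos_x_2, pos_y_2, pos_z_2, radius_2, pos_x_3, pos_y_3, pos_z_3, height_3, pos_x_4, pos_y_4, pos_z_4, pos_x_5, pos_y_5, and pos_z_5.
pos_x_1 = 4.25; pos_y_1 = 12.75; pos_z_1 = 1.75; radius_1 = 1.25; pos_x_2 = 13.5; pos_y_2 = 13.25; pos_z_2 = 9.25; radius_2 = 3.75; pos_x_3 = 5.5; pos_y_3 = 2.25; pos_z_3 = 3; height_3 = 4.25; pos_x_4 = 13.25; pos_y_4 = 10.75; pos_z_4 = 8.25; pos_x_5 = 9; pos_y_5 = 12.75; pos_z_5 = 8.75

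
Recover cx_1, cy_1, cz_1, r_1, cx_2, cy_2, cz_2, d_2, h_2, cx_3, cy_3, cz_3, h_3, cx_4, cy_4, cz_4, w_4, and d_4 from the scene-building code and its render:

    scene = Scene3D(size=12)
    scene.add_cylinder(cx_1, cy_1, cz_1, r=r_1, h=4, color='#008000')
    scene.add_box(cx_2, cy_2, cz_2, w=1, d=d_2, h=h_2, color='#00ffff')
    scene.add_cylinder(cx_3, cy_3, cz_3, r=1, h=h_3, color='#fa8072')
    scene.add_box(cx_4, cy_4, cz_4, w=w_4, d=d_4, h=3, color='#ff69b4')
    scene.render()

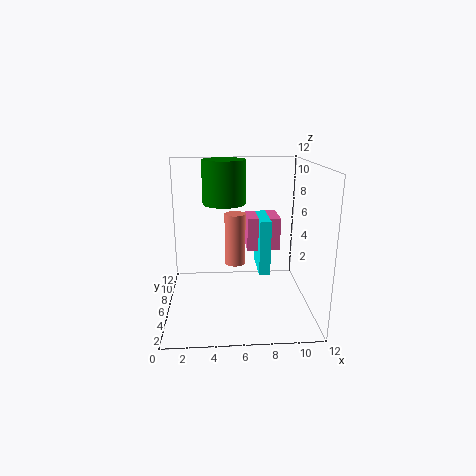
cx_1 = 5
cy_1 = 10
cz_1 = 8
r_1 = 2
cx_2 = 8
cy_2 = 7
cz_2 = 2
d_2 = 4
h_2 = 5
cx_3 = 6
cy_3 = 10
cz_3 = 2
h_3 = 5
cx_4 = 7
cy_4 = 8
cz_4 = 4
w_4 = 3
d_4 = 3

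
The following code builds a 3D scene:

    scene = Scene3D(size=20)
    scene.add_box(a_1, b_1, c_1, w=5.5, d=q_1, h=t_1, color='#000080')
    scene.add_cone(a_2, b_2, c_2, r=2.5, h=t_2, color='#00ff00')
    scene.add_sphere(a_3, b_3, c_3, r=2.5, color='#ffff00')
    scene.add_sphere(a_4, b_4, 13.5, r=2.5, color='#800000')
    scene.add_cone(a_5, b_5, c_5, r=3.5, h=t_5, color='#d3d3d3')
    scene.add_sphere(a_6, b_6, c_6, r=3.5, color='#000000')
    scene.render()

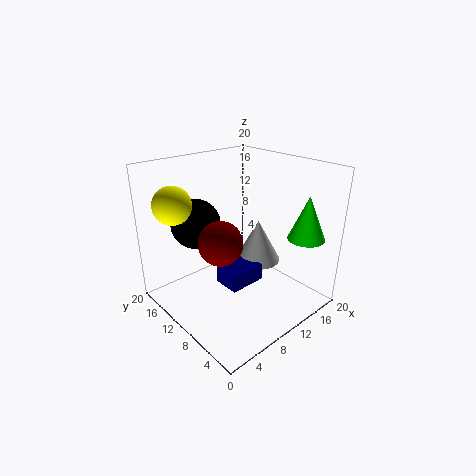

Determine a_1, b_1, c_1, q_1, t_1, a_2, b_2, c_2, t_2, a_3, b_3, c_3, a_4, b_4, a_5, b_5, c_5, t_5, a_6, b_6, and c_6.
a_1 = 8
b_1 = 8.5
c_1 = 2.5
q_1 = 4
t_1 = 2.5
a_2 = 16
b_2 = 3
c_2 = 10.5
t_2 = 6
a_3 = 2.5
b_3 = 14
c_3 = 15.5
a_4 = 3
b_4 = 5
a_5 = 15.5
b_5 = 11.5
c_5 = 4
t_5 = 6.5
a_6 = 6.5
b_6 = 15
c_6 = 11.5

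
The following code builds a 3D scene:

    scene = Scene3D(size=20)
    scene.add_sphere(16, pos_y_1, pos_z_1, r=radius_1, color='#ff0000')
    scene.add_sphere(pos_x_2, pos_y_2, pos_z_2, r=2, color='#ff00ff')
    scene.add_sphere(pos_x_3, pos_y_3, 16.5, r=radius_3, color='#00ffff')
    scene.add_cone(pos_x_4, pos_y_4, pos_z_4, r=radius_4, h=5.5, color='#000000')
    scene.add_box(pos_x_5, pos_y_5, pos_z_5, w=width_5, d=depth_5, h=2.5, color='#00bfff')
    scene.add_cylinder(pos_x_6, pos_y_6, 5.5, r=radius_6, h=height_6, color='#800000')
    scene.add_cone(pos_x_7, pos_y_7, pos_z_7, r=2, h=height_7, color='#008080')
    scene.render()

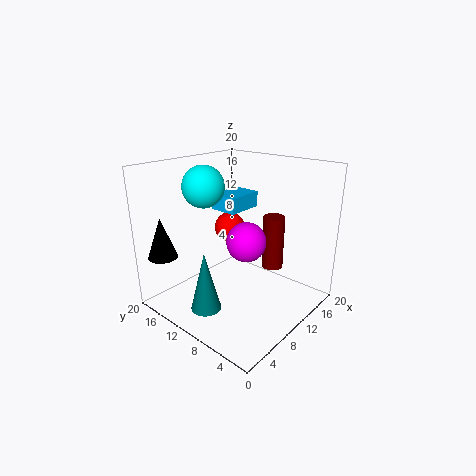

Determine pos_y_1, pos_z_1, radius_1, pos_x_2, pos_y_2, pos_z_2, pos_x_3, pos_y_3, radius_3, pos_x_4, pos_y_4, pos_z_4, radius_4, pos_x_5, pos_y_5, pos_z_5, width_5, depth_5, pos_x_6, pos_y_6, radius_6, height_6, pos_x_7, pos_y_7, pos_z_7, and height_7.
pos_y_1 = 17; pos_z_1 = 8; radius_1 = 2.5; pos_x_2 = 2; pos_y_2 = 2; pos_z_2 = 14.5; pos_x_3 = 9; pos_y_3 = 15.5; radius_3 = 3; pos_x_4 = 2; pos_y_4 = 16.5; pos_z_4 = 8; radius_4 = 2; pos_x_5 = 13.5; pos_y_5 = 14; pos_z_5 = 11.5; width_5 = 6; depth_5 = 4.5; pos_x_6 = 13.5; pos_y_6 = 6.5; radius_6 = 1.5; height_6 = 7.5; pos_x_7 = 3.5; pos_y_7 = 10; pos_z_7 = 2; height_7 = 8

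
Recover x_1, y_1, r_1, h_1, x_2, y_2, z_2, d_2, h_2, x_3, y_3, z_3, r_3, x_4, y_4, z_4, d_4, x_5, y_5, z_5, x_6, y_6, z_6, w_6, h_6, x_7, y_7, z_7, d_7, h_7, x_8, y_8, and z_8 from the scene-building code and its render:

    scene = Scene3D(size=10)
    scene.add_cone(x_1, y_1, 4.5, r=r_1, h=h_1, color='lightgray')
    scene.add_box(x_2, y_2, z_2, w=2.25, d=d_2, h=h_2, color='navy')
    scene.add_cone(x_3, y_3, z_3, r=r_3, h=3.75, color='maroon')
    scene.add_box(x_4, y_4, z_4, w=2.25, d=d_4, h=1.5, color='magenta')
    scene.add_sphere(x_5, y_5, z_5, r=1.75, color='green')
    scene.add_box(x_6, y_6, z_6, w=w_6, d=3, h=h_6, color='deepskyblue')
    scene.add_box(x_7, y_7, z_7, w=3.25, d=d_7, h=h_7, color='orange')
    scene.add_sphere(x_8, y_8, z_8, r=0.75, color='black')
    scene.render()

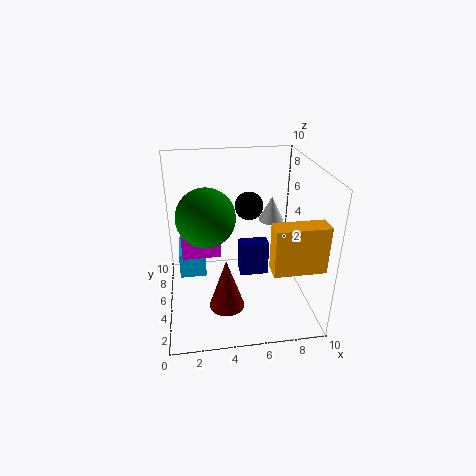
x_1 = 8.25, y_1 = 8.5, r_1 = 1, h_1 = 2, x_2 = 5.5, y_2 = 6.75, z_2 = 0.5, d_2 = 1.25, h_2 = 2.75, x_3 = 4, y_3 = 3.75, z_3 = 0.25, r_3 = 1.25, x_4 = 1.25, y_4 = 2, z_4 = 5.5, d_4 = 1.75, x_5 = 2.75, y_5 = 2.75, z_5 = 7.75, x_6 = 0.75, y_6 = 6.5, z_6 = 1, w_6 = 2, h_6 = 2, x_7 = 6.5, y_7 = 0.75, z_7 = 4.5, d_7 = 1.25, h_7 = 3, x_8 = 5, y_8 = 1.25, z_8 = 9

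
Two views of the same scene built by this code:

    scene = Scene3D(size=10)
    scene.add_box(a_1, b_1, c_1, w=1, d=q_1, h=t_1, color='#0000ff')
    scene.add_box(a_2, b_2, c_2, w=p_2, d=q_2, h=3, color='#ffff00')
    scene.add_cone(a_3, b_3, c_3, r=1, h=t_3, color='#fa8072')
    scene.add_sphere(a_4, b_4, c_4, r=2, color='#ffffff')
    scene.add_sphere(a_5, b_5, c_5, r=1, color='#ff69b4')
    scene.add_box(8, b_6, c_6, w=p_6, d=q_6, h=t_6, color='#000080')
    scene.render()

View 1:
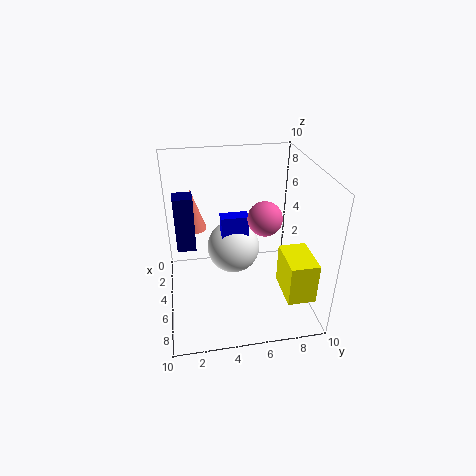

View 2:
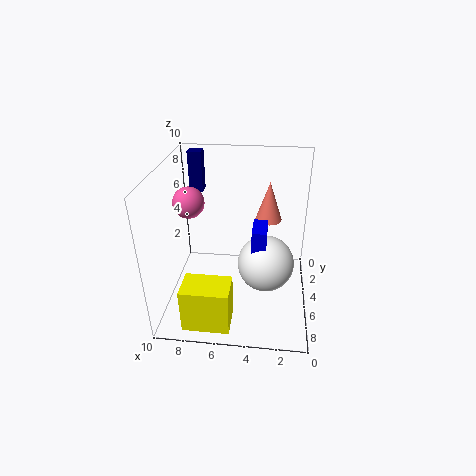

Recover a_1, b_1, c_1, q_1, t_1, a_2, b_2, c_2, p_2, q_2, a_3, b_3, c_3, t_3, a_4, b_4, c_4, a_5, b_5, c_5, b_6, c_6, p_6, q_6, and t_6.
a_1 = 3
b_1 = 4
c_1 = 4
q_1 = 2
t_1 = 2
a_2 = 5
b_2 = 8
c_2 = 1
p_2 = 3
q_2 = 2
a_3 = 3
b_3 = 2
c_3 = 5
t_3 = 3
a_4 = 3
b_4 = 5
c_4 = 3
a_5 = 8
b_5 = 6
c_5 = 8
b_6 = 1
c_6 = 7
p_6 = 1
q_6 = 1
t_6 = 3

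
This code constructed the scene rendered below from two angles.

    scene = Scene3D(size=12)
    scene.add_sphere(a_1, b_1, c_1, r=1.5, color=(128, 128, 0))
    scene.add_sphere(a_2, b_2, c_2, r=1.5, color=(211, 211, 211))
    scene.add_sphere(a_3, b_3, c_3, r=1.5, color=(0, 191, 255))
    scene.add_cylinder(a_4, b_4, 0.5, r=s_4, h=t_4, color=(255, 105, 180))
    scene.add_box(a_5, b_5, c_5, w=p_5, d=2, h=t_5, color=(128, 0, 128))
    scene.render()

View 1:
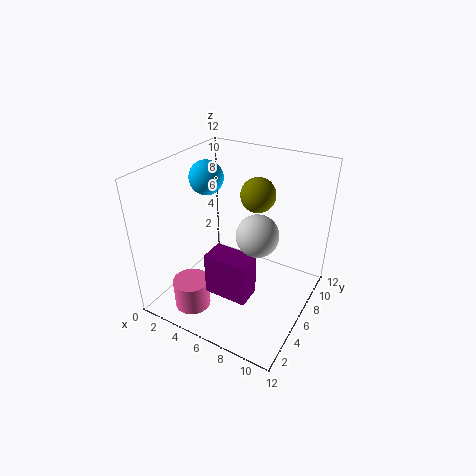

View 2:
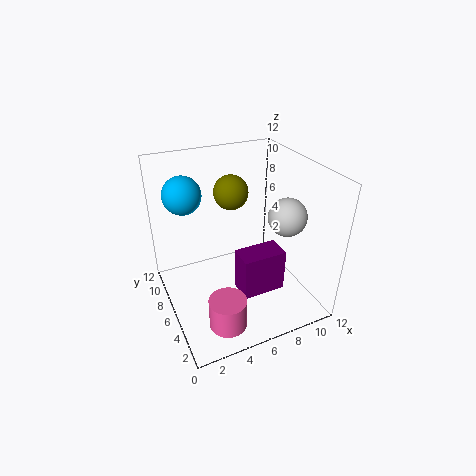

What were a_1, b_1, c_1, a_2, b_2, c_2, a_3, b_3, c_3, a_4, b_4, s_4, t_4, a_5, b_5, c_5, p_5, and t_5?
a_1 = 6.5
b_1 = 8.5
c_1 = 9
a_2 = 9
b_2 = 3.5
c_2 = 8.5
a_3 = 2
b_3 = 7.5
c_3 = 10
a_4 = 3.5
b_4 = 2.5
s_4 = 1.5
t_4 = 2.5
a_5 = 5
b_5 = 2.5
c_5 = 2.5
p_5 = 3.5
t_5 = 3.5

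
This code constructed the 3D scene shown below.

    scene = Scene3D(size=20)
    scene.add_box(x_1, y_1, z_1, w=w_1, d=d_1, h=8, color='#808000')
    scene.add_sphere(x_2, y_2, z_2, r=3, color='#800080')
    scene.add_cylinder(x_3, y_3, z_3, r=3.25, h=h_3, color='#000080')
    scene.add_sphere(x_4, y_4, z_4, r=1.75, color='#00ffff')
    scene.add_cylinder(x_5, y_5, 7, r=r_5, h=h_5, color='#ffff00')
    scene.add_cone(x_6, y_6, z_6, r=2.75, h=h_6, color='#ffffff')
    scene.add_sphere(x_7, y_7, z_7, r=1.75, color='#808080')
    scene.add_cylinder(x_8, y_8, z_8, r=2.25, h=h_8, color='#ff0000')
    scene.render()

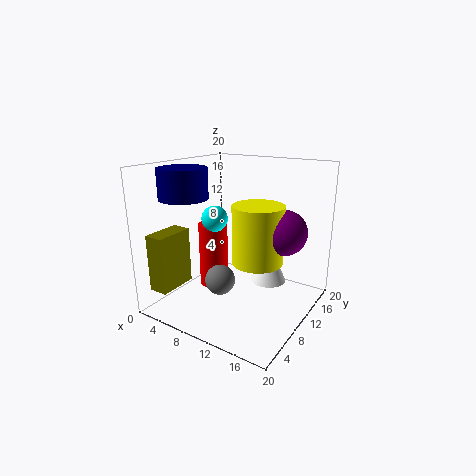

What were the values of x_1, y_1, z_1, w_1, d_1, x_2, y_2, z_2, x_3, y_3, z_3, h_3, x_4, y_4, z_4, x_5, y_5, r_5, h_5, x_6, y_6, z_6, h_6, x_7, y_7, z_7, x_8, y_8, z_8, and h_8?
x_1 = 0.75, y_1 = 1.75, z_1 = 3, w_1 = 2.75, d_1 = 5.5, x_2 = 16.25, y_2 = 11.5, z_2 = 11.5, x_3 = 4.5, y_3 = 5.5, z_3 = 15.75, h_3 = 4, x_4 = 7.75, y_4 = 7.75, z_4 = 13, x_5 = 13, y_5 = 10.25, r_5 = 3.5, h_5 = 8, x_6 = 11.75, y_6 = 16.25, z_6 = 1.25, h_6 = 6, x_7 = 12.5, y_7 = 2.25, z_7 = 7.75, x_8 = 3.75, y_8 = 12.5, z_8 = 0.25, h_8 = 10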